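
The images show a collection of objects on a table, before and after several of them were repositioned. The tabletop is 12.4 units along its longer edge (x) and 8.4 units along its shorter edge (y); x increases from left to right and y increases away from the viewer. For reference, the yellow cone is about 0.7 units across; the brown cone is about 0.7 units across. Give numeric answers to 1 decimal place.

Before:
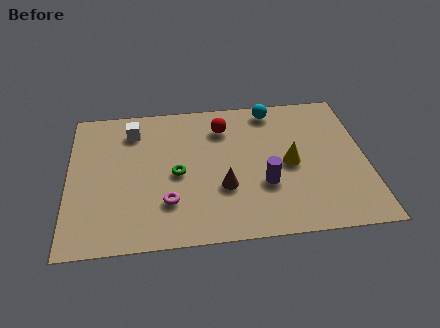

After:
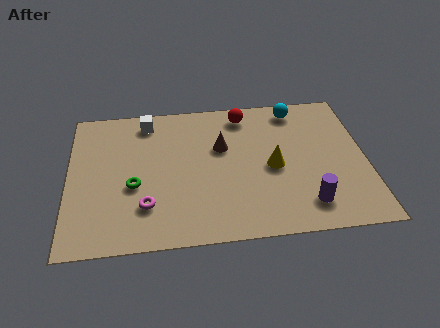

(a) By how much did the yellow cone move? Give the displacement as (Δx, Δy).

(-0.7, -0.1)

The yellow cone started near (9.2, 4.0) and ended near (8.5, 3.9).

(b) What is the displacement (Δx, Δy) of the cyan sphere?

(1.0, -0.1)

From the two frames, the cyan sphere sits at roughly (8.6, 7.4) before and (9.6, 7.3) after.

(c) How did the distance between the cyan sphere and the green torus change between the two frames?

+2.5

Before: roughly 5.4 units apart; after: 7.9. That's 2.5 units further apart.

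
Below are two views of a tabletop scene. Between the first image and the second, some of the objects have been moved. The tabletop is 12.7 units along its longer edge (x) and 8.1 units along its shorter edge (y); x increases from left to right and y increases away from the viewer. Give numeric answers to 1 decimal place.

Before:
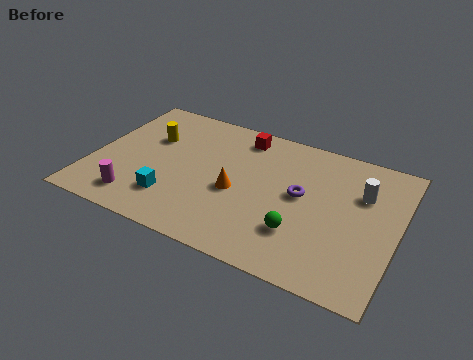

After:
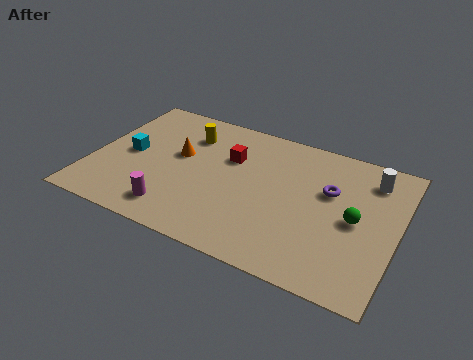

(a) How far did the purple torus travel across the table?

1.3

From (8.7, 4.4) to (9.8, 5.1), the purple torus covered √(1.1² + 0.7²) ≈ 1.3 units.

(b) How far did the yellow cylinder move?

1.7

The yellow cylinder was near (2.2, 5.3) before and (3.7, 6.1) after, so it travelled √(1.5² + 0.8²) ≈ 1.7 units.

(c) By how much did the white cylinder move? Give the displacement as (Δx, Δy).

(0.3, 1.0)

The white cylinder was at about (11.1, 5.5) and moved to about (11.4, 6.5).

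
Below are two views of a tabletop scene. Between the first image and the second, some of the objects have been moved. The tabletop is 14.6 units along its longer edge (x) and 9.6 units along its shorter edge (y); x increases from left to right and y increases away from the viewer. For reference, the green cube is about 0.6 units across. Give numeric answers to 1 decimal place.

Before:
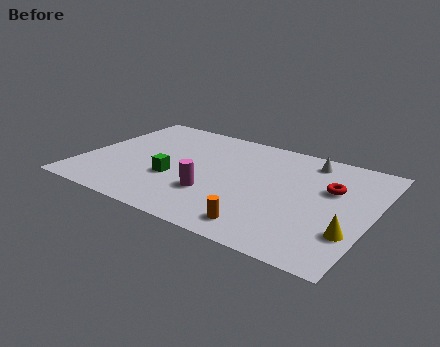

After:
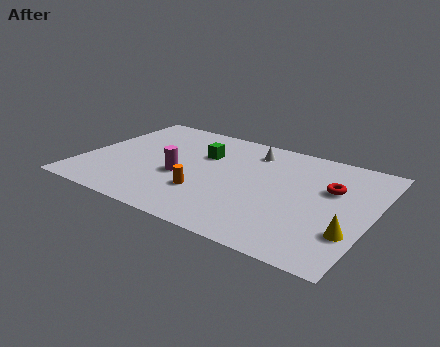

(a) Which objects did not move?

the red torus and the yellow cone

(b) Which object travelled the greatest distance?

the orange cylinder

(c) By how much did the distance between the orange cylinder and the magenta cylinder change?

-1.5

Before: roughly 3.2 units apart; after: 1.7. That's 1.5 units closer together.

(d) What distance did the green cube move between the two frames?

3.1

The green cube moved from about (4.8, 3.5) to (5.8, 6.4), a distance of √(1.0² + 2.9²) ≈ 3.1.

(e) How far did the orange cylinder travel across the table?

3.5

The orange cylinder moved from about (9.7, 1.4) to (6.5, 2.9), a distance of √(3.2² + 1.5²) ≈ 3.5.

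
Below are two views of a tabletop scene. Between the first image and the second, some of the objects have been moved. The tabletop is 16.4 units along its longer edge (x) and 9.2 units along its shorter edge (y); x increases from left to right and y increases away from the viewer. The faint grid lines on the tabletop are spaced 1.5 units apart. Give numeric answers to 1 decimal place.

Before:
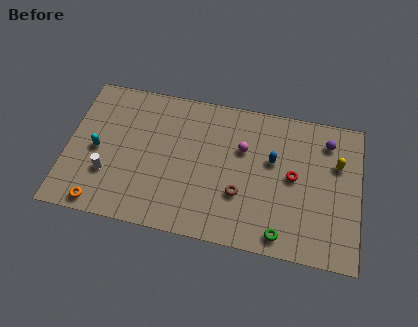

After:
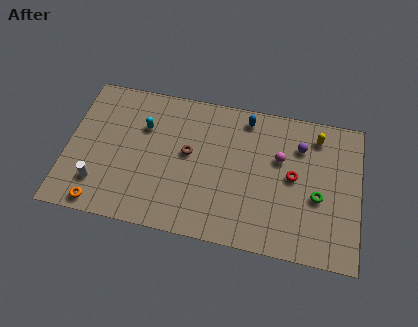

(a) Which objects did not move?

the red torus and the orange torus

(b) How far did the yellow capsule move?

1.9

The yellow capsule was near (15.1, 6.1) before and (13.9, 7.6) after, so it travelled √(1.2² + 1.5²) ≈ 1.9 units.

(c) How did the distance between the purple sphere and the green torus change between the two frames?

-3.5

Before: roughly 6.7 units apart; after: 3.2. That's 3.5 units closer together.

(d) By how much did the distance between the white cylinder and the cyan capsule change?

+3.1

Before: roughly 1.6 units apart; after: 4.7. That's 3.1 units further apart.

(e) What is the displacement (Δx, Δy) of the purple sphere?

(-1.5, -0.6)

The purple sphere was at about (14.5, 7.4) and moved to about (13.0, 6.8).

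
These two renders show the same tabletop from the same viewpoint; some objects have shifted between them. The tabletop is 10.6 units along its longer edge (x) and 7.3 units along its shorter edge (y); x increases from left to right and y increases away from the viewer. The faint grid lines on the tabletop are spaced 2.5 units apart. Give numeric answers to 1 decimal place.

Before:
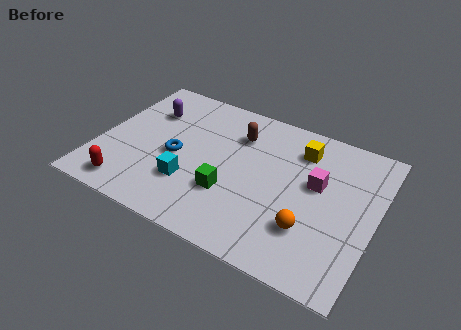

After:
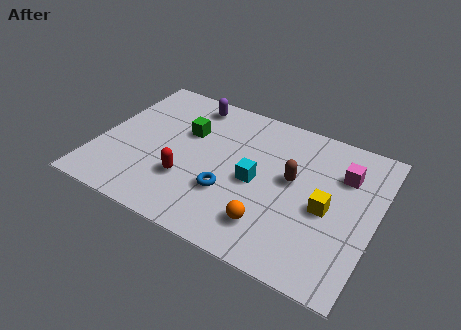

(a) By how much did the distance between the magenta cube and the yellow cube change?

+0.3

They were about 1.6 units apart before and 1.9 after — 0.3 units further apart.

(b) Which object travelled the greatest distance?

the green cube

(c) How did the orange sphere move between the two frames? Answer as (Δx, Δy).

(-1.4, -0.5)

The orange sphere was at about (8.3, 2.1) and moved to about (6.9, 1.6).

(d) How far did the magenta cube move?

1.3

The magenta cube was near (8.3, 4.3) before and (9.2, 5.2) after, so it travelled √(0.9² + 0.9²) ≈ 1.3 units.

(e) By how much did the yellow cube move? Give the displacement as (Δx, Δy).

(1.3, -2.4)

From the two frames, the yellow cube sits at roughly (7.5, 5.7) before and (8.8, 3.3) after.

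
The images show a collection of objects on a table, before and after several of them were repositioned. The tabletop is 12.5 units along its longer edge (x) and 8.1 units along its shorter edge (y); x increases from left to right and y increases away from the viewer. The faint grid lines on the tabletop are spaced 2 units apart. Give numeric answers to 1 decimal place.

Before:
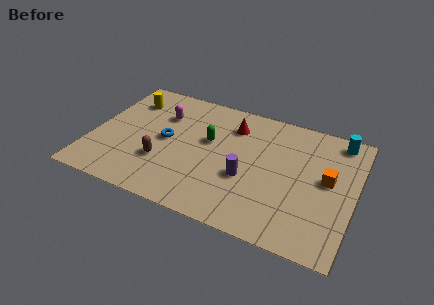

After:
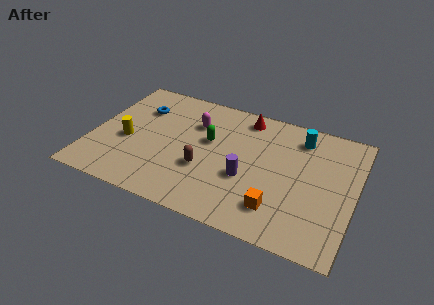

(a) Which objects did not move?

the purple cylinder and the green capsule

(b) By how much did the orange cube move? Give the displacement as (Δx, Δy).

(-2.1, -2.6)

The orange cube started near (11.2, 4.4) and ended near (9.1, 1.8).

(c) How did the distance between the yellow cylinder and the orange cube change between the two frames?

-2.4

Before: roughly 10.0 units apart; after: 7.6. That's 2.4 units closer together.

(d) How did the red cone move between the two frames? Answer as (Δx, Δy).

(0.5, 0.8)

The red cone was at about (6.5, 6.2) and moved to about (7.0, 7.0).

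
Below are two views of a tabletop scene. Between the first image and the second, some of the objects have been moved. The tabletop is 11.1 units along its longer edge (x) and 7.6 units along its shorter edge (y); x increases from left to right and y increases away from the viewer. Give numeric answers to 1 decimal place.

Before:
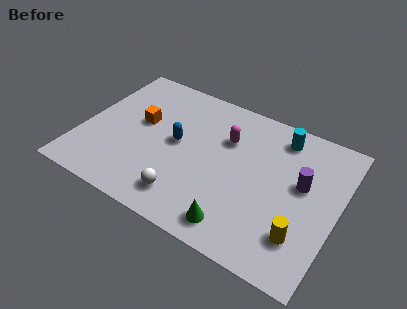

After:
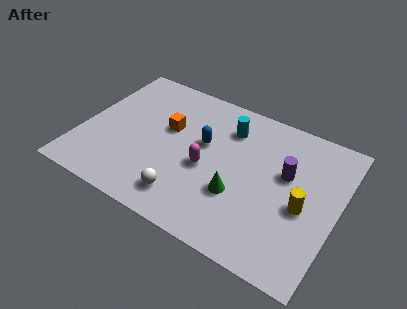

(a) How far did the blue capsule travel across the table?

1.2

The blue capsule moved from about (4.1, 4.0) to (5.2, 4.5), a distance of √(1.1² + 0.5²) ≈ 1.2.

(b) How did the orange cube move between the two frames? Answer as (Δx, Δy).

(1.2, 0.2)

From the two frames, the orange cube sits at roughly (2.4, 4.4) before and (3.6, 4.6) after.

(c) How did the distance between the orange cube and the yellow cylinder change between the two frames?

-1.6

Before: roughly 7.8 units apart; after: 6.2. That's 1.6 units closer together.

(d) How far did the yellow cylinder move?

1.4

The yellow cylinder was near (9.8, 1.9) before and (9.7, 3.3) after, so it travelled √(0.1² + 1.4²) ≈ 1.4 units.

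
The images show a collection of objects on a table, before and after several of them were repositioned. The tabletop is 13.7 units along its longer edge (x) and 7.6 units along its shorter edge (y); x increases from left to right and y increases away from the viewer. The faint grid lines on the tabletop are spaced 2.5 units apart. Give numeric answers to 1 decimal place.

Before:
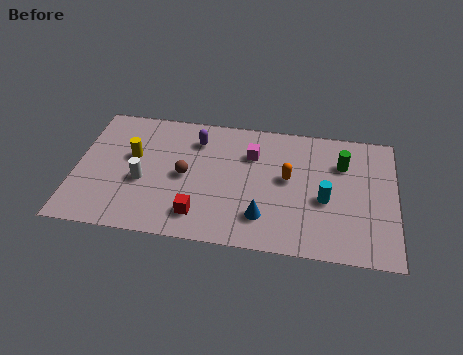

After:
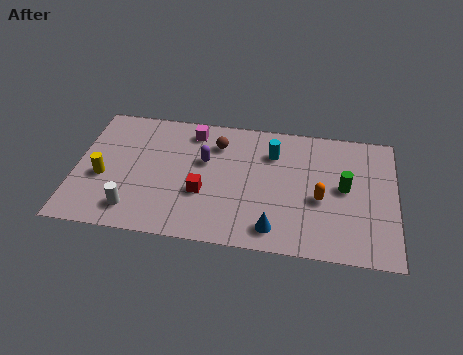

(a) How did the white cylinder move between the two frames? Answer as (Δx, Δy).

(-0.3, -1.7)

The white cylinder was at about (2.9, 3.1) and moved to about (2.6, 1.4).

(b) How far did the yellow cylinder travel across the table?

1.8

The yellow cylinder was near (2.4, 4.5) before and (1.2, 3.1) after, so it travelled √(1.2² + 1.4²) ≈ 1.8 units.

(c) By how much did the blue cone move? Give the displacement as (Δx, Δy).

(0.5, -0.6)

From the two frames, the blue cone sits at roughly (8.1, 1.8) before and (8.6, 1.2) after.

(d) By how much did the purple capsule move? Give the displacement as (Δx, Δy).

(0.4, -1.2)

The purple capsule was at about (5.1, 5.9) and moved to about (5.5, 4.7).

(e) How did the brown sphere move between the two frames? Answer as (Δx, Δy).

(1.3, 2.1)

The brown sphere started near (4.7, 3.7) and ended near (6.0, 5.8).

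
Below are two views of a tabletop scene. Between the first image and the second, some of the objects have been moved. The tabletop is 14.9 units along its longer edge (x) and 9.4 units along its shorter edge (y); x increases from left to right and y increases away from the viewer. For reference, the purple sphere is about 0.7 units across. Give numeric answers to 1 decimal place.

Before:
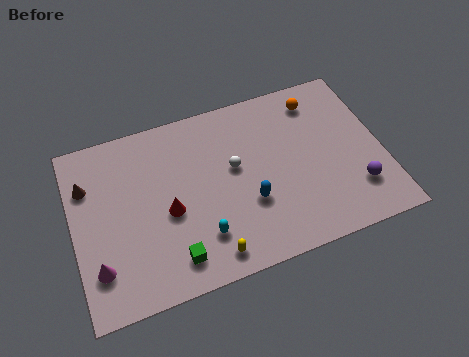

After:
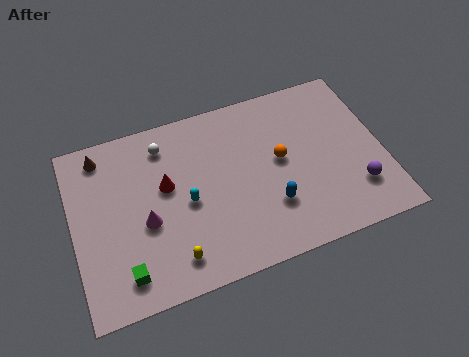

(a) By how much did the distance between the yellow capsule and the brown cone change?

-0.6

The distance was about 7.7 in the first image and 7.1 in the second, so they moved 0.6 units closer together.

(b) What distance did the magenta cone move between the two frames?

2.9

The magenta cone was near (1.0, 2.3) before and (3.4, 3.9) after, so it travelled √(2.4² + 1.6²) ≈ 2.9 units.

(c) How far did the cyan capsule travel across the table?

2.1

The cyan capsule moved from about (5.9, 2.3) to (5.4, 4.3), a distance of √(0.5² + 2.0²) ≈ 2.1.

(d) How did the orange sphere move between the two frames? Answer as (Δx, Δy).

(-2.1, -2.7)

The orange sphere was at about (12.1, 7.8) and moved to about (10.0, 5.1).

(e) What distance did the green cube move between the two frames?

2.3

From (4.5, 1.6) to (2.2, 1.6), the green cube covered √(2.3² + 0.0²) ≈ 2.3 units.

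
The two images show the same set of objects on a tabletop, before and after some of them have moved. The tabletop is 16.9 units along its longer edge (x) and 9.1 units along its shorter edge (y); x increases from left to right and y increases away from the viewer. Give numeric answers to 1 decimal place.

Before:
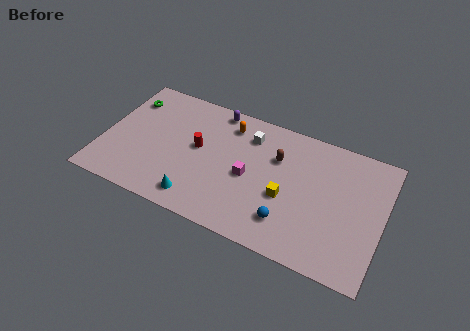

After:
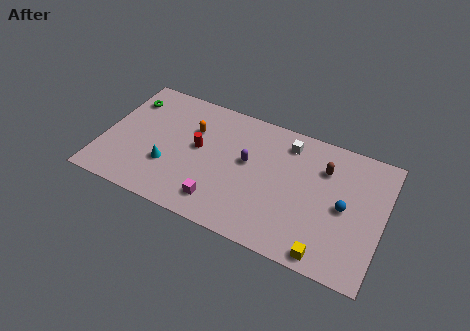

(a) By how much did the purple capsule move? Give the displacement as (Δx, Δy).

(2.3, -3.0)

From the two frames, the purple capsule sits at roughly (6.4, 8.2) before and (8.7, 5.2) after.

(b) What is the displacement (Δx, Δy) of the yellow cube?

(2.7, -2.8)

The yellow cube was at about (11.2, 3.7) and moved to about (13.9, 0.9).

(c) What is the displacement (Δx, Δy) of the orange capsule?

(-2.1, -1.2)

From the two frames, the orange capsule sits at roughly (7.3, 7.4) before and (5.2, 6.2) after.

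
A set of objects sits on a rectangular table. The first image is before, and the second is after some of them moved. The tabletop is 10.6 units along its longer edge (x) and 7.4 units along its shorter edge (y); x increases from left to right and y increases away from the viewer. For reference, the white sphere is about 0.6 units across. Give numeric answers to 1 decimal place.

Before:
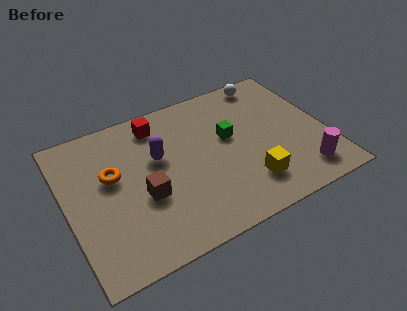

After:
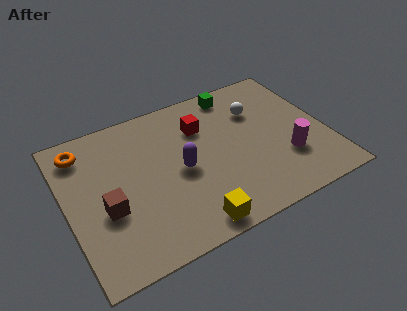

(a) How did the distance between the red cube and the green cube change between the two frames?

-1.3

The distance was about 3.3 in the first image and 2.0 in the second, so they moved 1.3 units closer together.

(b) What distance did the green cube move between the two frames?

2.3

The green cube moved from about (6.7, 4.3) to (7.3, 6.5), a distance of √(0.6² + 2.2²) ≈ 2.3.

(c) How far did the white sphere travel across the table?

1.6

The white sphere moved from about (8.7, 6.6) to (8.0, 5.2), a distance of √(0.7² + 1.4²) ≈ 1.6.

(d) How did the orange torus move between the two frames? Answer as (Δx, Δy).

(-1.0, 1.7)

The orange torus started near (1.9, 4.4) and ended near (0.9, 6.1).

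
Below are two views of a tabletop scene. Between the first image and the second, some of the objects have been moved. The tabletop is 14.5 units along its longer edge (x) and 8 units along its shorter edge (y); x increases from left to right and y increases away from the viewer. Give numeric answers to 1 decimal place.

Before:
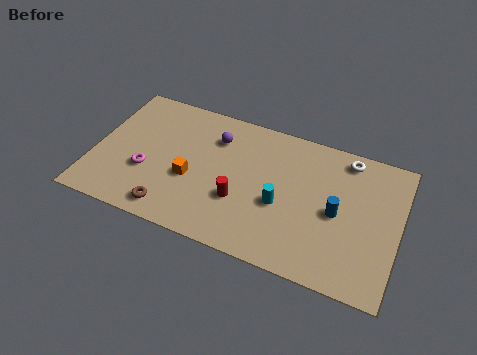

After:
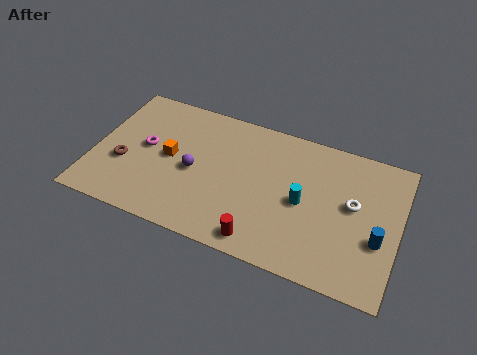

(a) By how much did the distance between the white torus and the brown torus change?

+1.1

Before: roughly 9.8 units apart; after: 10.9. That's 1.1 units further apart.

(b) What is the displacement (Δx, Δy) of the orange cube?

(-1.1, 0.9)

From the two frames, the orange cube sits at roughly (4.7, 3.2) before and (3.6, 4.1) after.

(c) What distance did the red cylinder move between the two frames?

2.2

The red cylinder moved from about (7.1, 2.8) to (8.3, 1.0), a distance of √(1.2² + 1.8²) ≈ 2.2.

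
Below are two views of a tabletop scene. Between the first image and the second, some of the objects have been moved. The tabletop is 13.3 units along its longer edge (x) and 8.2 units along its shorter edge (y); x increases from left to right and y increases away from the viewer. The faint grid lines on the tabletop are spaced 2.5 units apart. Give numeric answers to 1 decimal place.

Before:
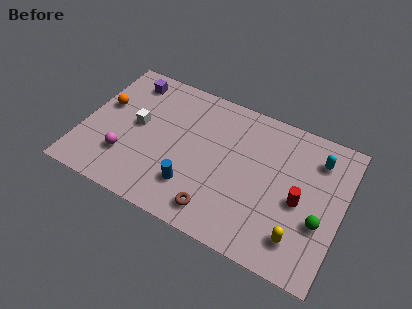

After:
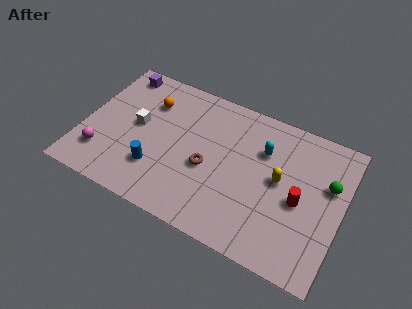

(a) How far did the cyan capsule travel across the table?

2.8

The cyan capsule was near (11.8, 6.4) before and (9.1, 5.7) after, so it travelled √(2.7² + 0.7²) ≈ 2.8 units.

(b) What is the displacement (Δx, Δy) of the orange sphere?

(2.2, 1.1)

From the two frames, the orange sphere sits at roughly (0.9, 4.9) before and (3.1, 6.0) after.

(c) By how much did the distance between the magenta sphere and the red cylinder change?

+1.2

The distance was about 8.9 in the first image and 10.1 in the second, so they moved 1.2 units further apart.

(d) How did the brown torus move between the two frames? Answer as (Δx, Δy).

(-0.8, 2.2)

The brown torus was at about (7.3, 1.3) and moved to about (6.5, 3.5).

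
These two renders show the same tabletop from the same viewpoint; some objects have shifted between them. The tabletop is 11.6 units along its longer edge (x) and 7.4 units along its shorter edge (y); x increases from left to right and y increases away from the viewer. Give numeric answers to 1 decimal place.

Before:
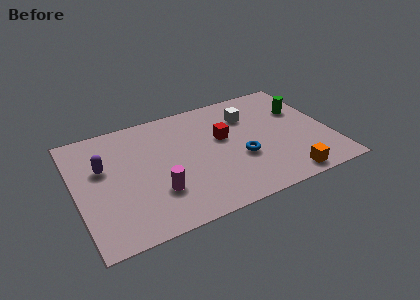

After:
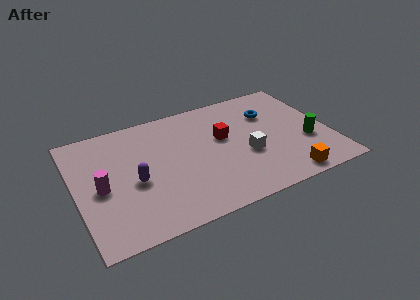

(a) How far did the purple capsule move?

1.9

The purple capsule was near (1.3, 4.6) before and (2.6, 3.2) after, so it travelled √(1.3² + 1.4²) ≈ 1.9 units.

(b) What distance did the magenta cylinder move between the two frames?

2.7

From (3.5, 2.2) to (1.1, 3.4), the magenta cylinder covered √(2.4² + 1.2²) ≈ 2.7 units.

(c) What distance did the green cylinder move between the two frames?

2.2

The green cylinder was near (10.5, 4.9) before and (10.5, 2.7) after, so it travelled √(0.0² + 2.2²) ≈ 2.2 units.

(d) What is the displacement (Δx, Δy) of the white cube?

(-0.4, -2.5)

The white cube was at about (8.1, 5.4) and moved to about (7.7, 2.9).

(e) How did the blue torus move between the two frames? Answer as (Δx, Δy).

(1.7, 2.4)

From the two frames, the blue torus sits at roughly (7.4, 2.8) before and (9.1, 5.2) after.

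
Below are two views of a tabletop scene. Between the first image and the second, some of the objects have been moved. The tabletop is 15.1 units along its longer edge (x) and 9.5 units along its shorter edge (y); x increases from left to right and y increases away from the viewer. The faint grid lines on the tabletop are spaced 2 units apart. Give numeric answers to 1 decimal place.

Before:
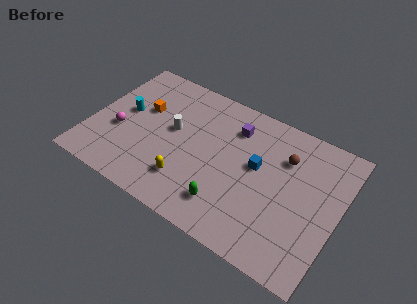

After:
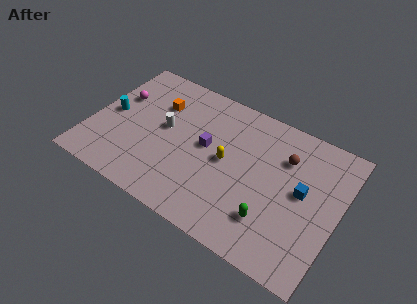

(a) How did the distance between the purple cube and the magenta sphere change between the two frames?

-1.7

Before: roughly 7.5 units apart; after: 5.8. That's 1.7 units closer together.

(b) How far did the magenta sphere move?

2.5

The magenta sphere moved from about (1.8, 3.7) to (1.3, 6.1), a distance of √(0.5² + 2.4²) ≈ 2.5.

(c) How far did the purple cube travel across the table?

2.5

The purple cube moved from about (8.4, 7.3) to (7.0, 5.2), a distance of √(1.4² + 2.1²) ≈ 2.5.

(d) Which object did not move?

the brown sphere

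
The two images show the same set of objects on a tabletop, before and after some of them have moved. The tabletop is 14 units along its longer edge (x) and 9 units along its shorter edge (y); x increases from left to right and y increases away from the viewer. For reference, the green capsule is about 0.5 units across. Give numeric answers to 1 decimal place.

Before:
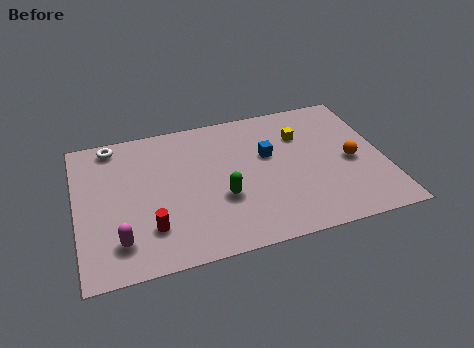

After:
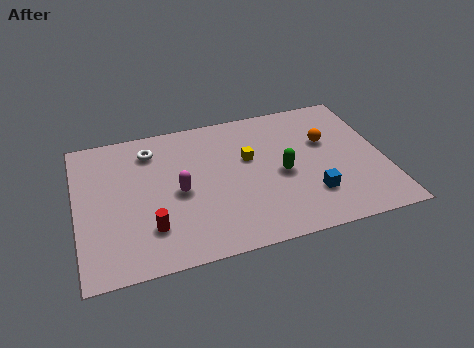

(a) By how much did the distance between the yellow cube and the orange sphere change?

+0.5

Before: roughly 3.1 units apart; after: 3.6. That's 0.5 units further apart.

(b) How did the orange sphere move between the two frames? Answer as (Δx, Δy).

(-1.0, 1.6)

The orange sphere was at about (12.5, 4.1) and moved to about (11.5, 5.7).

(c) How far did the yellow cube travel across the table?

2.7

From (10.4, 6.4) to (7.9, 5.5), the yellow cube covered √(2.5² + 0.9²) ≈ 2.7 units.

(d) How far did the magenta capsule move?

3.6

The magenta capsule was near (1.8, 1.9) before and (4.6, 4.2) after, so it travelled √(2.8² + 2.3²) ≈ 3.6 units.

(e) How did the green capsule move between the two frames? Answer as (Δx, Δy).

(2.8, 0.8)

From the two frames, the green capsule sits at roughly (6.5, 3.3) before and (9.3, 4.1) after.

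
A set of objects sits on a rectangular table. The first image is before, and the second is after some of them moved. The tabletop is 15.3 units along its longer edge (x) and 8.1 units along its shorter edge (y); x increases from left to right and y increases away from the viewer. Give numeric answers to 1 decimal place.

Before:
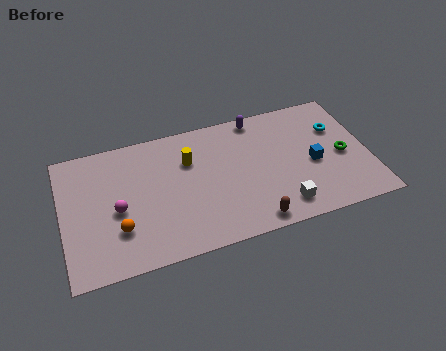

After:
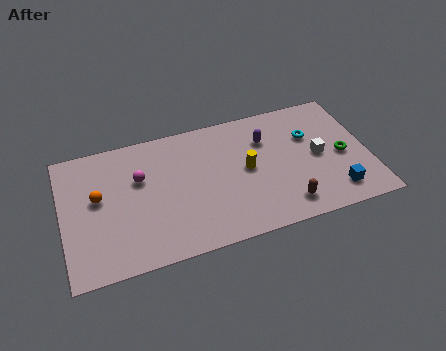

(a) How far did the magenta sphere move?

2.0

From (2.7, 3.6) to (3.9, 5.2), the magenta sphere covered √(1.2² + 1.6²) ≈ 2.0 units.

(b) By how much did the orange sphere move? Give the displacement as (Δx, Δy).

(-0.9, 2.2)

The orange sphere was at about (2.7, 2.4) and moved to about (1.8, 4.6).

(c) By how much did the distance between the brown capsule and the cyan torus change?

-2.3

Before: roughly 6.6 units apart; after: 4.3. That's 2.3 units closer together.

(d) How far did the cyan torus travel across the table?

1.4

From (13.9, 5.5) to (12.5, 5.4), the cyan torus covered √(1.4² + 0.1²) ≈ 1.4 units.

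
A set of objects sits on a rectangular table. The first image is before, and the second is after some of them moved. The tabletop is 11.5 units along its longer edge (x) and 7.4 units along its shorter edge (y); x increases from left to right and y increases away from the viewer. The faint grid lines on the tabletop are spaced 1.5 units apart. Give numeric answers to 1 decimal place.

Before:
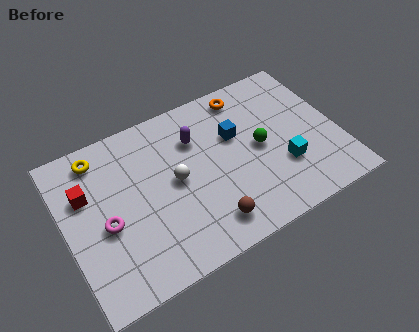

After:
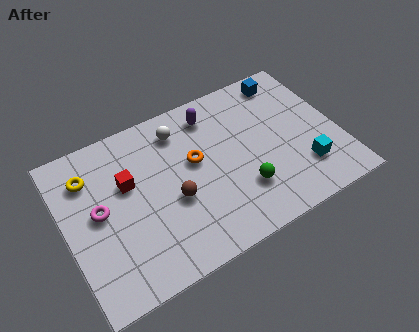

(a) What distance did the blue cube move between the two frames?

3.0

The blue cube moved from about (7.3, 4.7) to (9.8, 6.4), a distance of √(2.5² + 1.7²) ≈ 3.0.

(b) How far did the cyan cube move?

0.9

The cyan cube moved from about (9.0, 2.4) to (9.8, 1.9), a distance of √(0.8² + 0.5²) ≈ 0.9.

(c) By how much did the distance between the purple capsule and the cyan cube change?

+0.9

The distance was about 4.4 in the first image and 5.3 in the second, so they moved 0.9 units further apart.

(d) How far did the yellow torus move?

0.9

The yellow torus was near (1.7, 6.3) before and (1.2, 5.6) after, so it travelled √(0.5² + 0.7²) ≈ 0.9 units.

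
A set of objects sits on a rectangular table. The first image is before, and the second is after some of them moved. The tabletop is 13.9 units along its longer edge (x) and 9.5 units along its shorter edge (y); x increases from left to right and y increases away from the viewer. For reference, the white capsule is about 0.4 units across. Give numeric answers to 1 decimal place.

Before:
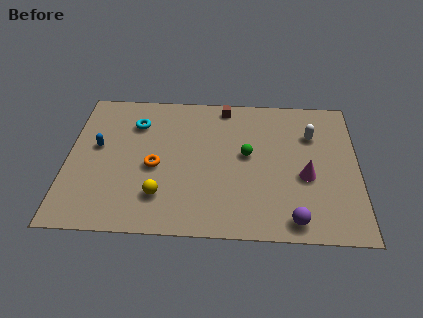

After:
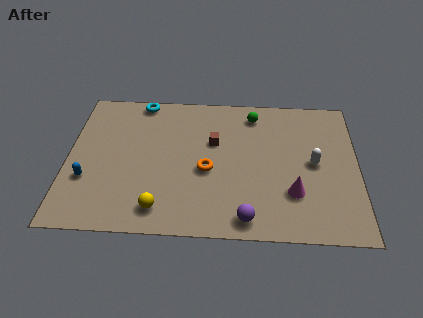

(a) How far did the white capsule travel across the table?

1.9

From (11.7, 6.7) to (11.8, 4.8), the white capsule covered √(0.1² + 1.9²) ≈ 1.9 units.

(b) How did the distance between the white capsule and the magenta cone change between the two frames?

-0.6

Before: roughly 2.8 units apart; after: 2.2. That's 0.6 units closer together.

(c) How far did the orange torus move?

2.5

From (4.2, 4.2) to (6.7, 4.1), the orange torus covered √(2.5² + 0.1²) ≈ 2.5 units.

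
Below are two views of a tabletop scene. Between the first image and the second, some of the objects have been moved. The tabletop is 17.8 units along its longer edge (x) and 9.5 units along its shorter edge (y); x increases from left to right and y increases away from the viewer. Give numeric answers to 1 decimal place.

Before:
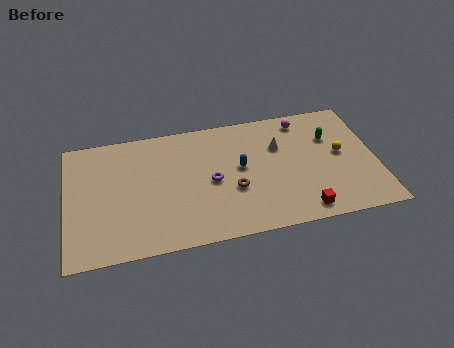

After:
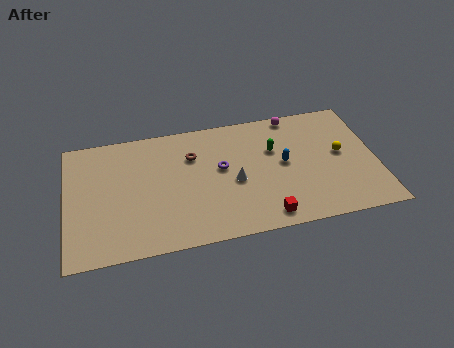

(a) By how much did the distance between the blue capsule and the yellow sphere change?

-2.5

They were about 5.8 units apart before and 3.3 after — 2.5 units closer together.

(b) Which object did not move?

the yellow sphere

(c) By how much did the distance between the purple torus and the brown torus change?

+0.6

Before: roughly 1.5 units apart; after: 2.1. That's 0.6 units further apart.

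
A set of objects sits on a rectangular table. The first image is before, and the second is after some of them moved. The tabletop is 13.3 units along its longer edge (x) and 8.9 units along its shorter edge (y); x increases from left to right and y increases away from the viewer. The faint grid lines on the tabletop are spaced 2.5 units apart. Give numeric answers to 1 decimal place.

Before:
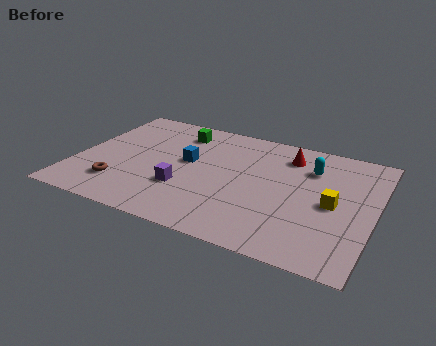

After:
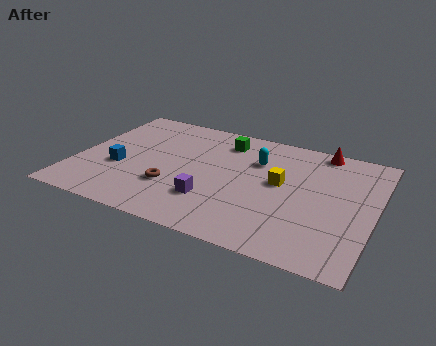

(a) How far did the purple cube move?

1.4

The purple cube moved from about (5.0, 2.9) to (6.3, 2.5), a distance of √(1.3² + 0.4²) ≈ 1.4.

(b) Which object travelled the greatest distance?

the blue cube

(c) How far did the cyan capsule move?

2.4

The cyan capsule moved from about (10.3, 6.5) to (7.9, 6.2), a distance of √(2.4² + 0.3²) ≈ 2.4.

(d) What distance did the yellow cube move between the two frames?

2.5

The yellow cube was near (11.5, 4.2) before and (9.1, 4.9) after, so it travelled √(2.4² + 0.7²) ≈ 2.5 units.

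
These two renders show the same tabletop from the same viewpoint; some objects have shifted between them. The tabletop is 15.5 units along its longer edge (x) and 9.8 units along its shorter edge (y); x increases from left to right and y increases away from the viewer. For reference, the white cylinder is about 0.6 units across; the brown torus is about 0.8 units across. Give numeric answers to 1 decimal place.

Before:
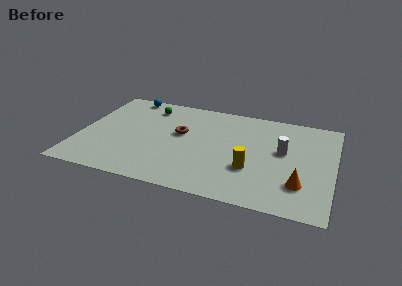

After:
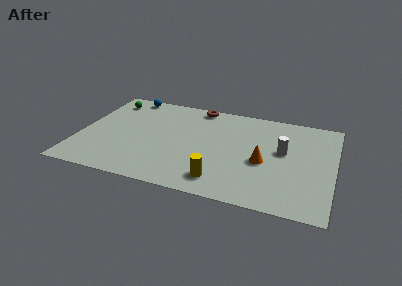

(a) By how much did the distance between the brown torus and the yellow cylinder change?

+2.4

Before: roughly 5.1 units apart; after: 7.5. That's 2.4 units further apart.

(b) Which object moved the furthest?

the brown torus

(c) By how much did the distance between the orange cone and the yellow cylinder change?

+0.4

They were about 3.1 units apart before and 3.5 after — 0.4 units further apart.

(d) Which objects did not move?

the white cylinder and the blue sphere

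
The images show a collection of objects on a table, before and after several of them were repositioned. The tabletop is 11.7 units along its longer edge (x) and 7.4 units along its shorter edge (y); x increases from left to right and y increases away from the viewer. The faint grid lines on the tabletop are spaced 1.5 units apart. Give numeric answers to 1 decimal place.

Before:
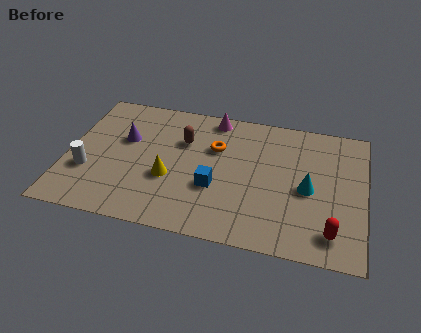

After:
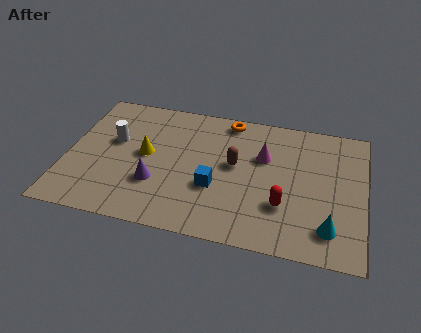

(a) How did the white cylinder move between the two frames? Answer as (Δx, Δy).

(0.9, 1.9)

The white cylinder started near (0.9, 2.5) and ended near (1.8, 4.4).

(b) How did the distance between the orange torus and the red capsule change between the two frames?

-1.0

Before: roughly 5.9 units apart; after: 4.9. That's 1.0 units closer together.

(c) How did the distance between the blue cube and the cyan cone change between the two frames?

+1.0

Before: roughly 3.7 units apart; after: 4.7. That's 1.0 units further apart.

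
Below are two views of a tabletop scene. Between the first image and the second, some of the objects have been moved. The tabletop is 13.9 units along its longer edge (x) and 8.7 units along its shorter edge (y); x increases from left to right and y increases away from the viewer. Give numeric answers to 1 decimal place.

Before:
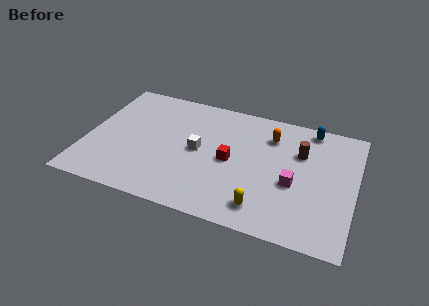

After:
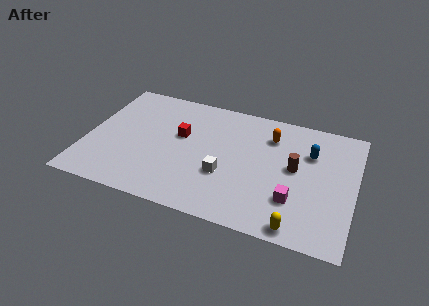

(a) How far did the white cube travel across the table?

2.0

The white cube was near (5.8, 4.4) before and (7.3, 3.1) after, so it travelled √(1.5² + 1.3²) ≈ 2.0 units.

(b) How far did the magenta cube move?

1.1

The magenta cube moved from about (10.8, 3.6) to (10.9, 2.5), a distance of √(0.1² + 1.1²) ≈ 1.1.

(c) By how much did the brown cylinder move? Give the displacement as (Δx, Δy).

(-0.2, -1.2)

From the two frames, the brown cylinder sits at roughly (11.0, 5.9) before and (10.8, 4.7) after.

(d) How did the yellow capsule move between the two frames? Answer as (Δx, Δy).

(1.8, -0.7)

The yellow capsule started near (9.4, 1.5) and ended near (11.2, 0.8).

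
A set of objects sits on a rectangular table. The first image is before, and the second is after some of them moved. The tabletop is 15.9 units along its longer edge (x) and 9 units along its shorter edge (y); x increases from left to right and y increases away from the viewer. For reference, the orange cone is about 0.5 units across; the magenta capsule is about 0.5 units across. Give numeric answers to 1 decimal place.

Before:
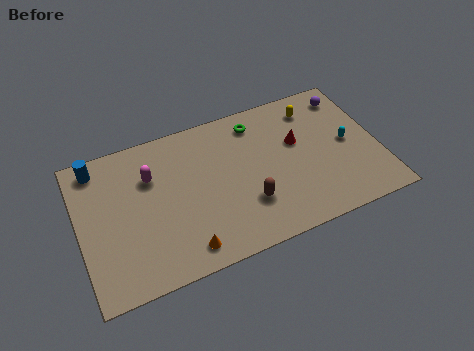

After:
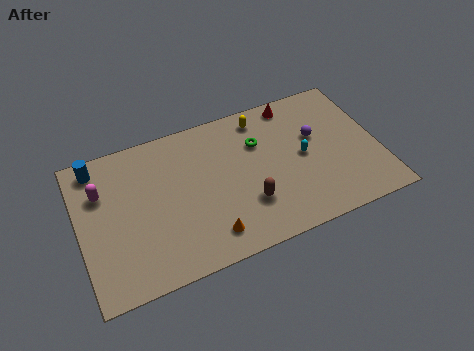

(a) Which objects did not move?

the brown capsule and the blue cylinder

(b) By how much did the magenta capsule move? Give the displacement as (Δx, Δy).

(-2.6, 0.0)

The magenta capsule was at about (3.9, 6.2) and moved to about (1.3, 6.2).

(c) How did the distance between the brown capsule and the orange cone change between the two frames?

-1.3

The distance was about 3.8 in the first image and 2.5 in the second, so they moved 1.3 units closer together.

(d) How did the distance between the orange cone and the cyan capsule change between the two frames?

-3.5

Before: roughly 9.6 units apart; after: 6.1. That's 3.5 units closer together.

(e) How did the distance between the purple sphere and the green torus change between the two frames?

-1.9

Before: roughly 5.0 units apart; after: 3.1. That's 1.9 units closer together.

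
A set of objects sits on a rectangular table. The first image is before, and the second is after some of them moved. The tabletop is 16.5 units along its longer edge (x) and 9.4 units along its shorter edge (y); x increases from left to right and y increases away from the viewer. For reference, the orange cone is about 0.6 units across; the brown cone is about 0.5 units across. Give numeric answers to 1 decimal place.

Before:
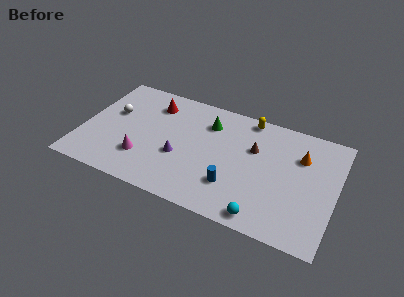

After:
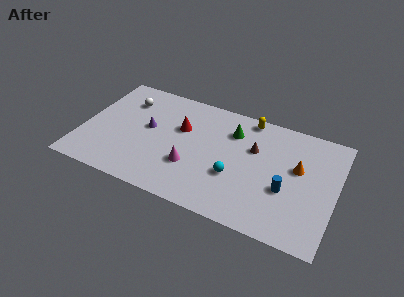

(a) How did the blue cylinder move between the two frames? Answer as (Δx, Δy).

(3.3, 1.0)

The blue cylinder started near (10.1, 2.6) and ended near (13.4, 3.6).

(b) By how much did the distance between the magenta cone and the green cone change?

-1.4

The distance was about 5.9 in the first image and 4.5 in the second, so they moved 1.4 units closer together.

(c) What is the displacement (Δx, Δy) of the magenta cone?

(3.1, 0.5)

The magenta cone was at about (4.2, 2.6) and moved to about (7.3, 3.1).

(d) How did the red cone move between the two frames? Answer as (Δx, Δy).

(2.0, -1.4)

The red cone was at about (4.3, 7.4) and moved to about (6.3, 6.0).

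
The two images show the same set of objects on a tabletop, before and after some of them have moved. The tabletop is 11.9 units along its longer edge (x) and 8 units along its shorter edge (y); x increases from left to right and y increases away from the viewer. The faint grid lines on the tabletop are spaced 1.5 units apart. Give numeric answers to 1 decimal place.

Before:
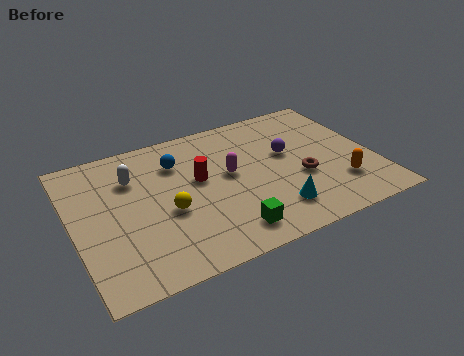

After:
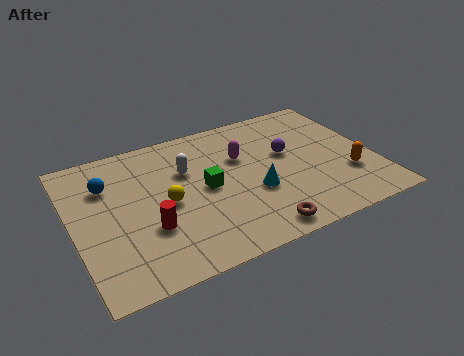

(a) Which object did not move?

the purple sphere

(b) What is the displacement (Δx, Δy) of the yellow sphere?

(0.0, 0.5)

From the two frames, the yellow sphere sits at roughly (3.6, 3.3) before and (3.6, 3.8) after.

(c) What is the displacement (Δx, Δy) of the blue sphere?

(-2.8, -0.2)

The blue sphere started near (4.3, 5.9) and ended near (1.5, 5.7).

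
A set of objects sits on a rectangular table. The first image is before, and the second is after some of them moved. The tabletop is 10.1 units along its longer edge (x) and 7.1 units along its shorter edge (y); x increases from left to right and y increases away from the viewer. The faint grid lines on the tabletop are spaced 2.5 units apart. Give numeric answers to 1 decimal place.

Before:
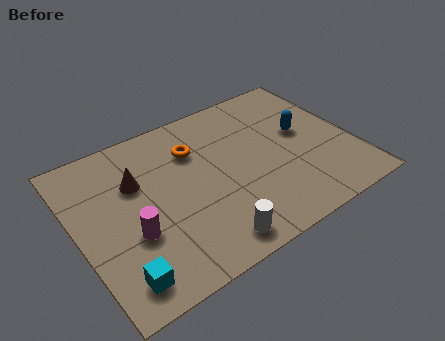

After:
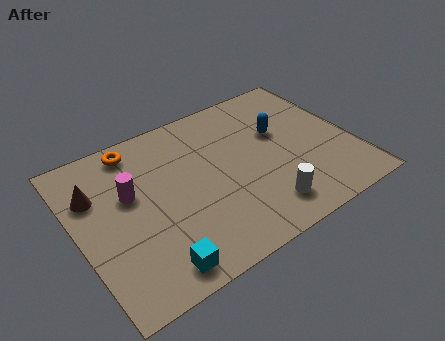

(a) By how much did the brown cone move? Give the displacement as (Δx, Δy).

(-1.5, 0.2)

The brown cone started near (2.3, 4.7) and ended near (0.8, 4.9).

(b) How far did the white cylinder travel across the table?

2.1

The white cylinder moved from about (4.3, 0.9) to (6.4, 1.3), a distance of √(2.1² + 0.4²) ≈ 2.1.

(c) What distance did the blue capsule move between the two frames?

0.9

From (8.4, 4.0) to (7.6, 4.4), the blue capsule covered √(0.8² + 0.4²) ≈ 0.9 units.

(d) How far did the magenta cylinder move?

1.7

The magenta cylinder moved from about (1.8, 2.6) to (2.0, 4.3), a distance of √(0.2² + 1.7²) ≈ 1.7.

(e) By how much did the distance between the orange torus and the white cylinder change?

+2.1

Before: roughly 4.2 units apart; after: 6.3. That's 2.1 units further apart.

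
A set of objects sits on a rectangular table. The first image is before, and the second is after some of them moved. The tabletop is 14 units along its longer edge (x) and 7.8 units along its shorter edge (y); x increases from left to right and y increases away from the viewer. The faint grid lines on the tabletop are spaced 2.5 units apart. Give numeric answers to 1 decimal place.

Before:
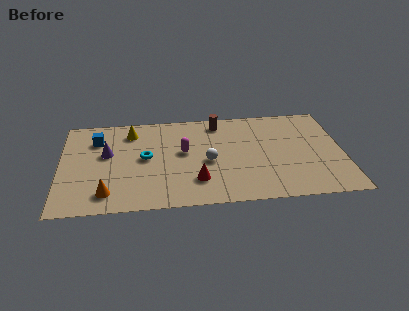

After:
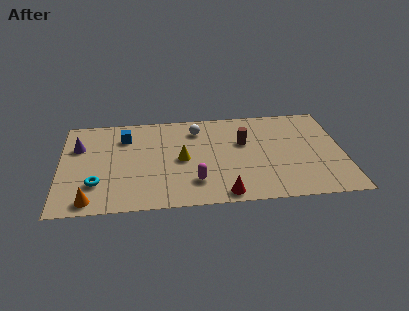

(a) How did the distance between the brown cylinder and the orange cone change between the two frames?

+0.9

Before: roughly 7.7 units apart; after: 8.6. That's 0.9 units further apart.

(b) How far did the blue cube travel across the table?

1.4

The blue cube moved from about (1.8, 5.8) to (3.2, 5.9), a distance of √(1.4² + 0.1²) ≈ 1.4.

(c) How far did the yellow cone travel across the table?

3.5

The yellow cone was near (3.5, 6.3) before and (6.0, 3.8) after, so it travelled √(2.5² + 2.5²) ≈ 3.5 units.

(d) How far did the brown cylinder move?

2.2

The brown cylinder moved from about (7.9, 6.7) to (9.1, 4.9), a distance of √(1.2² + 1.8²) ≈ 2.2.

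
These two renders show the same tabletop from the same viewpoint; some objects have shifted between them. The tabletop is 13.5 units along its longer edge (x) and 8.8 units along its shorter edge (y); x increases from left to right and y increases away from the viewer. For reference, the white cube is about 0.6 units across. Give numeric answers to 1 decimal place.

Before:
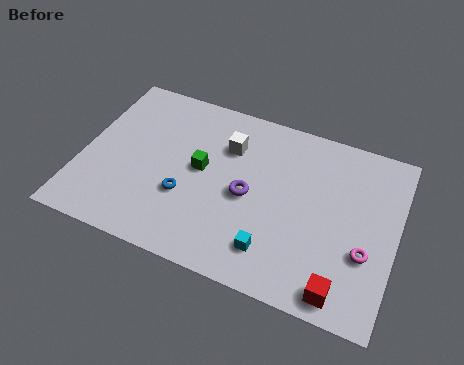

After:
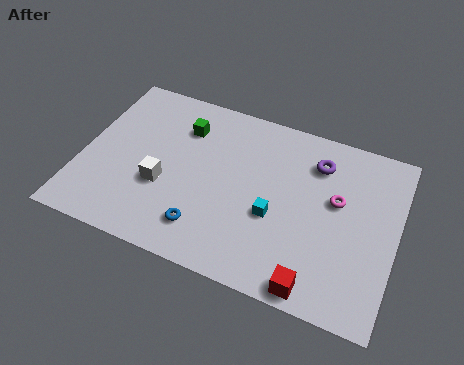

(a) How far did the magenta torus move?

2.5

From (12.3, 3.1) to (10.9, 5.2), the magenta torus covered √(1.4² + 2.1²) ≈ 2.5 units.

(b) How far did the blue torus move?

1.6

The blue torus moved from about (4.6, 3.1) to (5.6, 1.8), a distance of √(1.0² + 1.3²) ≈ 1.6.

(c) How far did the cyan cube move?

1.7

The cyan cube moved from about (8.5, 1.8) to (8.4, 3.5), a distance of √(0.1² + 1.7²) ≈ 1.7.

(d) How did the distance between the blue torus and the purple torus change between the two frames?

+3.8

Before: roughly 2.8 units apart; after: 6.6. That's 3.8 units further apart.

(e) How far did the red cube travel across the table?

1.1

The red cube moved from about (11.5, 1.0) to (10.4, 0.8), a distance of √(1.1² + 0.2²) ≈ 1.1.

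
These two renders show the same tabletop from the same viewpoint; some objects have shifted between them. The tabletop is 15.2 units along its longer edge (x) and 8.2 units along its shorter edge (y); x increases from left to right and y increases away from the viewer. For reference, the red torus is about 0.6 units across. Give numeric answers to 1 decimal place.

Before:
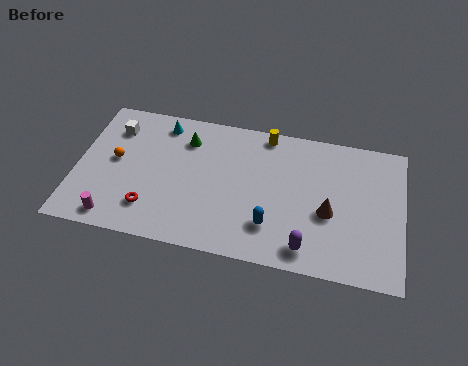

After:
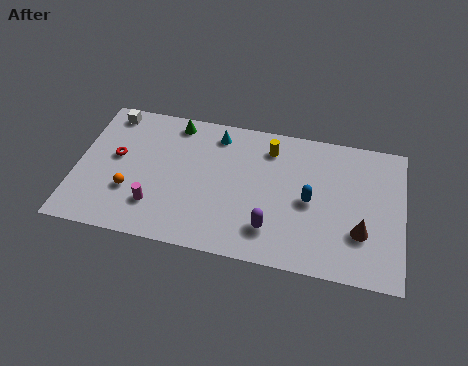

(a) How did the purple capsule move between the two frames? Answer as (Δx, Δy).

(-1.7, 0.7)

The purple capsule started near (10.9, 1.2) and ended near (9.2, 1.9).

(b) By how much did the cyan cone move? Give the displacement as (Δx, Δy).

(2.6, -0.1)

From the two frames, the cyan cone sits at roughly (3.8, 7.0) before and (6.4, 6.9) after.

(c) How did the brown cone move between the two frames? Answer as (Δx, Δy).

(1.5, -0.8)

The brown cone was at about (11.8, 3.4) and moved to about (13.3, 2.6).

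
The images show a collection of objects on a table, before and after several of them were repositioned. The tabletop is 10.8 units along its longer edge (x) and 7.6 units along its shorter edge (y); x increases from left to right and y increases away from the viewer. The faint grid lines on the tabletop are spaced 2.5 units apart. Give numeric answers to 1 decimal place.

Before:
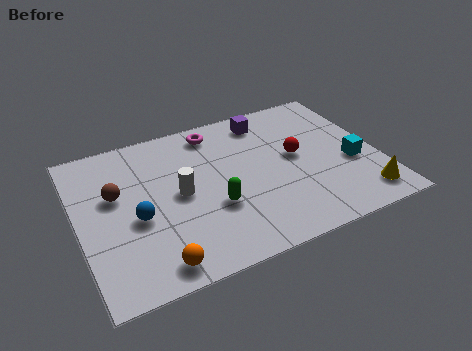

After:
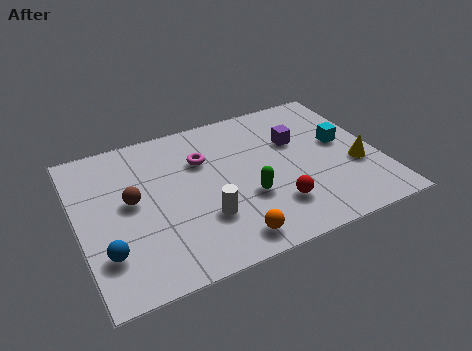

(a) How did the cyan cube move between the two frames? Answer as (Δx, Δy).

(-0.2, 1.2)

The cyan cube was at about (9.8, 3.0) and moved to about (9.6, 4.2).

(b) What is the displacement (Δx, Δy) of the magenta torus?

(-0.6, -1.3)

The magenta torus was at about (5.2, 6.5) and moved to about (4.6, 5.2).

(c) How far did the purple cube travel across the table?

1.7

The purple cube moved from about (7.1, 6.4) to (8.0, 4.9), a distance of √(0.9² + 1.5²) ≈ 1.7.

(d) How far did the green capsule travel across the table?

1.2

The green capsule moved from about (4.7, 2.7) to (5.9, 2.7), a distance of √(1.2² + 0.0²) ≈ 1.2.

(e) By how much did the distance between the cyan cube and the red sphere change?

+1.4

They were about 2.2 units apart before and 3.6 after — 1.4 units further apart.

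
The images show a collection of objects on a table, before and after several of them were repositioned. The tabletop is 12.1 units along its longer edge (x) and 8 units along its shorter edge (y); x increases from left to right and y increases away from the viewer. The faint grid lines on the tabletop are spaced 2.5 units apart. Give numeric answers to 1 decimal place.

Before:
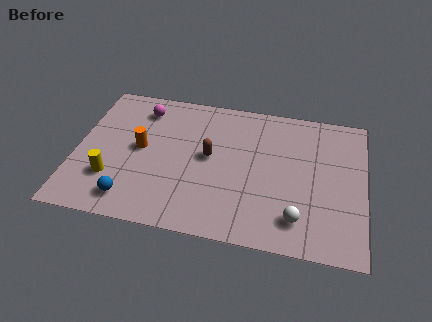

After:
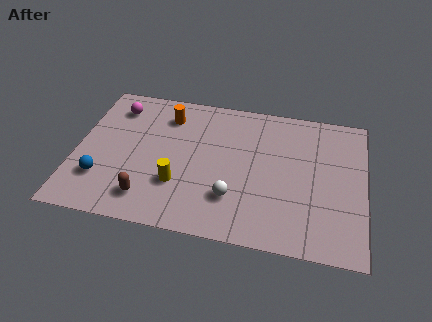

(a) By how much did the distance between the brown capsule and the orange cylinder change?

+1.9

Before: roughly 2.9 units apart; after: 4.8. That's 1.9 units further apart.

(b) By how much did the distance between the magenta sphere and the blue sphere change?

-1.0

Before: roughly 5.2 units apart; after: 4.2. That's 1.0 units closer together.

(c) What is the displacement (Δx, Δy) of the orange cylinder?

(1.0, 2.1)

From the two frames, the orange cylinder sits at roughly (2.7, 4.2) before and (3.7, 6.3) after.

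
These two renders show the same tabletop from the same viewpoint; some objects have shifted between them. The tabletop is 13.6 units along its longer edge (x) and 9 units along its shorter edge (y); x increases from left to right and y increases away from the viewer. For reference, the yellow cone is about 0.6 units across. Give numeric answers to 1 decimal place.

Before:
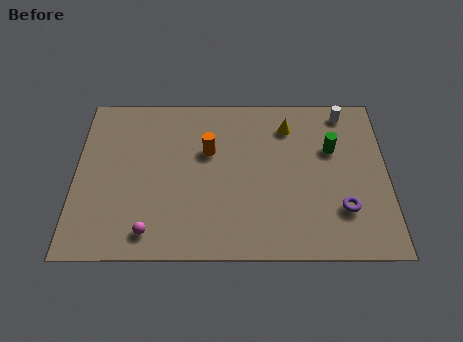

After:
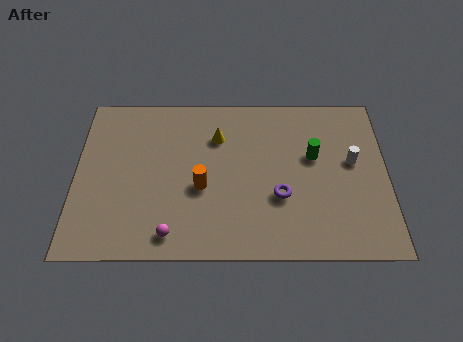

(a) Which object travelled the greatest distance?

the yellow cone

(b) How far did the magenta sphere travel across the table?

0.9

The magenta sphere was near (3.3, 1.3) before and (4.2, 1.2) after, so it travelled √(0.9² + 0.1²) ≈ 0.9 units.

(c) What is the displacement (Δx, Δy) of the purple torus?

(-2.7, 0.7)

The purple torus started near (11.6, 2.5) and ended near (8.9, 3.2).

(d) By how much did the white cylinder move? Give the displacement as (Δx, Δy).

(0.3, -2.8)

The white cylinder was at about (11.8, 7.9) and moved to about (12.1, 5.1).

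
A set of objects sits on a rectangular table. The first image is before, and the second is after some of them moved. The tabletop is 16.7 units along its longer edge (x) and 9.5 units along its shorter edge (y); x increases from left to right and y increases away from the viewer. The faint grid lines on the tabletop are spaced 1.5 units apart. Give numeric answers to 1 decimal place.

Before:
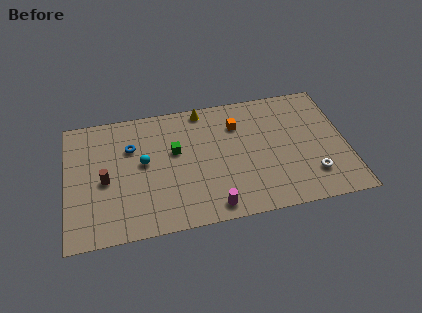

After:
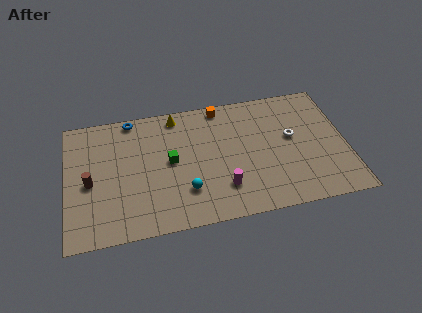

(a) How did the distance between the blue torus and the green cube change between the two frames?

+1.6

Before: roughly 2.7 units apart; after: 4.3. That's 1.6 units further apart.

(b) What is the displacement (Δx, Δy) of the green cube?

(-0.3, -0.7)

The green cube started near (6.5, 5.7) and ended near (6.2, 5.0).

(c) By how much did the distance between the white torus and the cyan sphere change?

-3.2

They were about 10.3 units apart before and 7.1 after — 3.2 units closer together.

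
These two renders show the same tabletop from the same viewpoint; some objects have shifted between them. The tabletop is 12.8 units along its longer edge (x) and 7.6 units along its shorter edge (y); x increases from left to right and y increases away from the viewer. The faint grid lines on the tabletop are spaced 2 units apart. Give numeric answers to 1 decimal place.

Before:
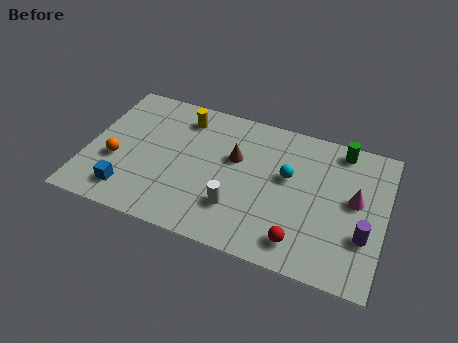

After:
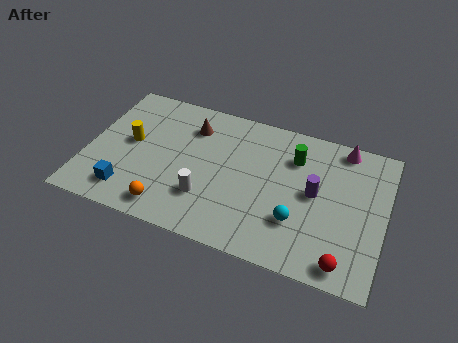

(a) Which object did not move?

the blue cube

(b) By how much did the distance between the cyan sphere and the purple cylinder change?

-2.1

Before: roughly 3.9 units apart; after: 1.8. That's 2.1 units closer together.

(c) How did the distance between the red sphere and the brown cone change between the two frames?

+3.9

They were about 4.6 units apart before and 8.5 after — 3.9 units further apart.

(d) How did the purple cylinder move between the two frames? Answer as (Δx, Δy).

(-2.2, 1.5)

The purple cylinder started near (12.0, 2.5) and ended near (9.8, 4.0).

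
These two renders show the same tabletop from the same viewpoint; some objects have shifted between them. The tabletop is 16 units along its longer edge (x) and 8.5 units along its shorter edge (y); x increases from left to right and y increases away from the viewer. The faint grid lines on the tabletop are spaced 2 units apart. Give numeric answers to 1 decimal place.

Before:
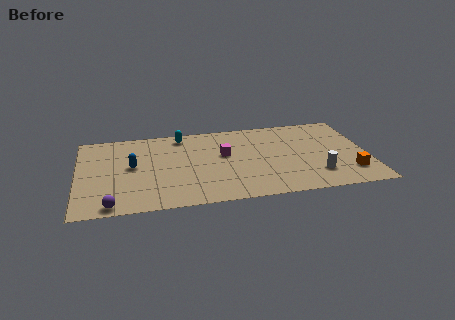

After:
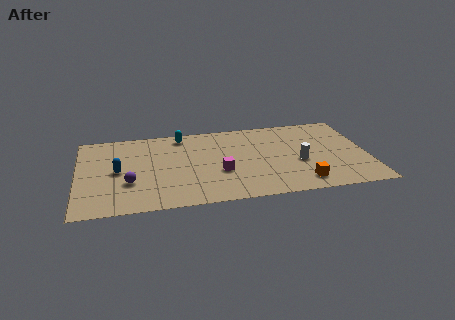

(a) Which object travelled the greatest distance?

the orange cube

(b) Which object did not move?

the cyan capsule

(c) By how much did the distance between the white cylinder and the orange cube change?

+0.3

They were about 1.8 units apart before and 2.1 after — 0.3 units further apart.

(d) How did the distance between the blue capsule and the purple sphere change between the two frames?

-2.6

They were about 4.0 units apart before and 1.4 after — 2.6 units closer together.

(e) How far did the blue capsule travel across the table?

0.9

From (3.0, 4.6) to (2.2, 4.2), the blue capsule covered √(0.8² + 0.4²) ≈ 0.9 units.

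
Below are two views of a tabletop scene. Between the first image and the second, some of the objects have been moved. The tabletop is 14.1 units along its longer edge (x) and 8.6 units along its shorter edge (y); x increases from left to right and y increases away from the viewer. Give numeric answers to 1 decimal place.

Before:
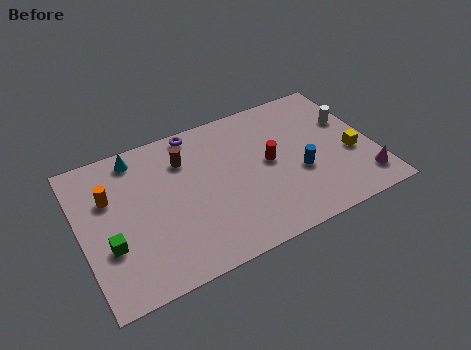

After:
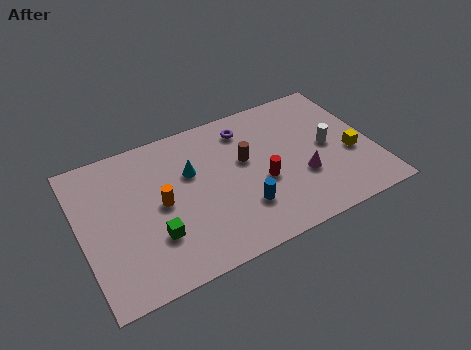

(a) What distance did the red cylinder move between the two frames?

1.1

The red cylinder was near (9.1, 4.5) before and (8.6, 3.5) after, so it travelled √(0.5² + 1.0²) ≈ 1.1 units.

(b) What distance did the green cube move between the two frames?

2.1

The green cube was near (1.2, 3.0) before and (3.3, 2.6) after, so it travelled √(2.1² + 0.4²) ≈ 2.1 units.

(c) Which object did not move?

the yellow cube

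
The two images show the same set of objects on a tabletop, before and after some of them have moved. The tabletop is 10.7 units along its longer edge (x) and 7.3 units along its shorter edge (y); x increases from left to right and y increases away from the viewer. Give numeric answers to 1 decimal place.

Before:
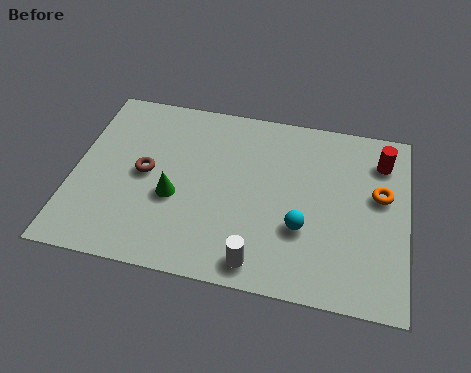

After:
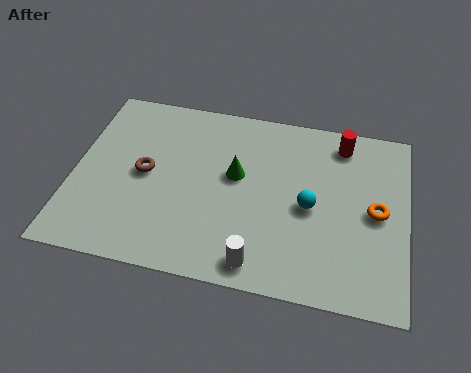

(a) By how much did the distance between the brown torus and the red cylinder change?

-1.1

They were about 7.8 units apart before and 6.7 after — 1.1 units closer together.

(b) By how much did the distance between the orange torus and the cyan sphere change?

-0.9

The distance was about 3.0 in the first image and 2.1 in the second, so they moved 0.9 units closer together.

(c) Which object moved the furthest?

the green cone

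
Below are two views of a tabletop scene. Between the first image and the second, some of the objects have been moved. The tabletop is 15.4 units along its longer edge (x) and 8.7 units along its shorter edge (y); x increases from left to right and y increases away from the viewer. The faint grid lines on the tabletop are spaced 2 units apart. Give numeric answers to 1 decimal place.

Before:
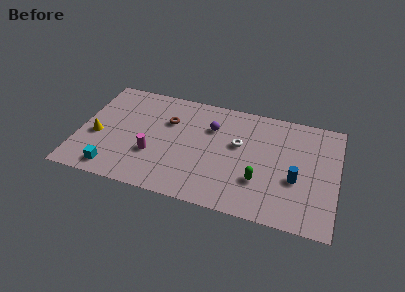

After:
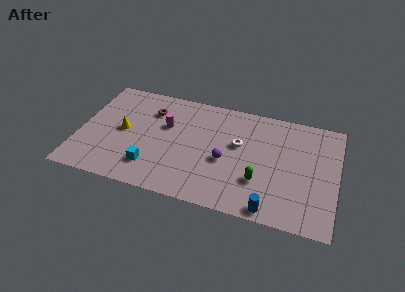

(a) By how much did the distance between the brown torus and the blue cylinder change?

+1.3

Before: roughly 8.2 units apart; after: 9.5. That's 1.3 units further apart.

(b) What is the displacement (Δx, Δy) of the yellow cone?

(1.5, 0.8)

From the two frames, the yellow cone sits at roughly (1.1, 3.6) before and (2.6, 4.4) after.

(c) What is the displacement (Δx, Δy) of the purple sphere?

(1.0, -2.4)

The purple sphere started near (7.8, 6.1) and ended near (8.8, 3.7).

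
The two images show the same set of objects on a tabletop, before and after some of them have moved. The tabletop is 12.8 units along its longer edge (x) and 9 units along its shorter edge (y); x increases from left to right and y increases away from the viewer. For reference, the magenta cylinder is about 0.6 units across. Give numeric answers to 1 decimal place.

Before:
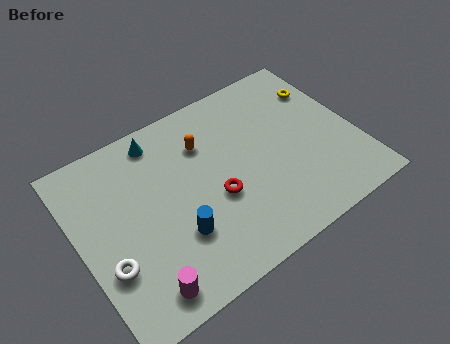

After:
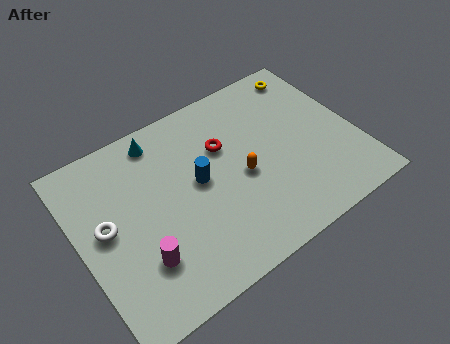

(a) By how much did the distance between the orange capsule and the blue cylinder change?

-2.1

Before: roughly 4.2 units apart; after: 2.1. That's 2.1 units closer together.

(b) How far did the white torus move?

1.8

The white torus moved from about (1.0, 3.0) to (1.2, 4.8), a distance of √(0.2² + 1.8²) ≈ 1.8.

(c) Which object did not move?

the cyan cone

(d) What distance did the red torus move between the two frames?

2.4

From (6.1, 3.6) to (6.9, 5.9), the red torus covered √(0.8² + 2.3²) ≈ 2.4 units.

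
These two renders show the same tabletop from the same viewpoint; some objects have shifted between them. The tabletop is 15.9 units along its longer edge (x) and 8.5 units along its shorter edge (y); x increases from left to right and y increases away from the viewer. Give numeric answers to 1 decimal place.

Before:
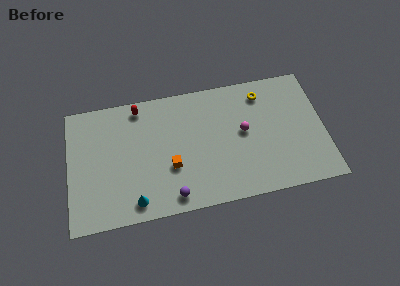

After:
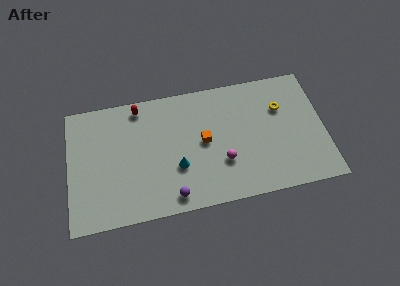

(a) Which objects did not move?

the red capsule and the purple sphere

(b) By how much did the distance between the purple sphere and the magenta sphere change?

-2.2

They were about 5.8 units apart before and 3.6 after — 2.2 units closer together.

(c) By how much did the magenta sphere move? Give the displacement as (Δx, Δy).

(-1.4, -1.8)

The magenta sphere started near (10.9, 4.6) and ended near (9.5, 2.8).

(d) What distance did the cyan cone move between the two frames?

3.2

The cyan cone was near (4.0, 1.2) before and (6.7, 3.0) after, so it travelled √(2.7² + 1.8²) ≈ 3.2 units.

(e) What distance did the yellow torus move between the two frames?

1.6

The yellow torus moved from about (12.2, 7.0) to (13.3, 5.8), a distance of √(1.1² + 1.2²) ≈ 1.6.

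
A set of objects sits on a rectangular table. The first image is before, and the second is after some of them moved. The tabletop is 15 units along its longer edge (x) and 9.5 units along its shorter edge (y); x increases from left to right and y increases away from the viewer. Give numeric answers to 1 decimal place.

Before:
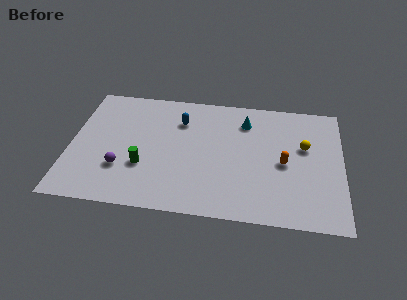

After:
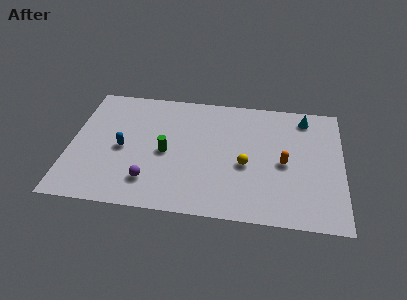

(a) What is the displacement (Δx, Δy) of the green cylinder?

(1.2, 1.2)

From the two frames, the green cylinder sits at roughly (4.1, 3.2) before and (5.3, 4.4) after.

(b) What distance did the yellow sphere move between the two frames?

3.7

From (12.9, 5.8) to (9.7, 4.0), the yellow sphere covered √(3.2² + 1.8²) ≈ 3.7 units.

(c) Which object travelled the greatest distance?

the blue capsule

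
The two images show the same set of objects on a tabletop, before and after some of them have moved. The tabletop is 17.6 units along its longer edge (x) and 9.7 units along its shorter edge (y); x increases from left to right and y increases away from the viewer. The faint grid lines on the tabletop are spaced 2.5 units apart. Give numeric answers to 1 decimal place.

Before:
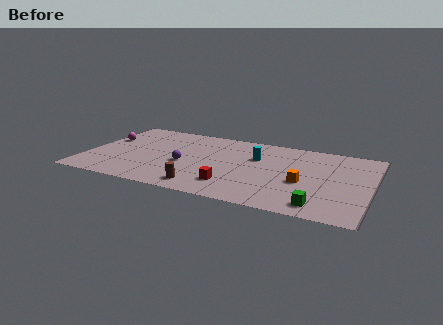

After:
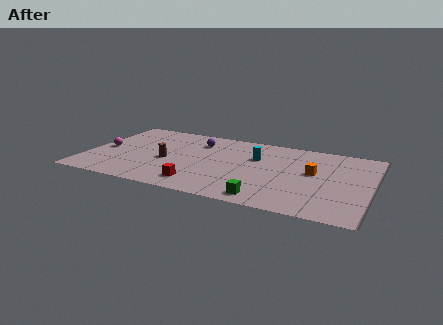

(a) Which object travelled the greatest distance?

the brown cylinder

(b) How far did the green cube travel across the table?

3.2

From (14.7, 1.4) to (11.5, 1.2), the green cube covered √(3.2² + 0.2²) ≈ 3.2 units.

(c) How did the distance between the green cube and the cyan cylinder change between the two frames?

-1.3

They were about 6.6 units apart before and 5.3 after — 1.3 units closer together.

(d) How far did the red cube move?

2.1

From (9.3, 2.2) to (7.3, 1.7), the red cube covered √(2.0² + 0.5²) ≈ 2.1 units.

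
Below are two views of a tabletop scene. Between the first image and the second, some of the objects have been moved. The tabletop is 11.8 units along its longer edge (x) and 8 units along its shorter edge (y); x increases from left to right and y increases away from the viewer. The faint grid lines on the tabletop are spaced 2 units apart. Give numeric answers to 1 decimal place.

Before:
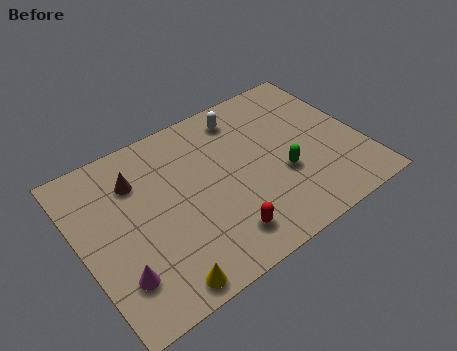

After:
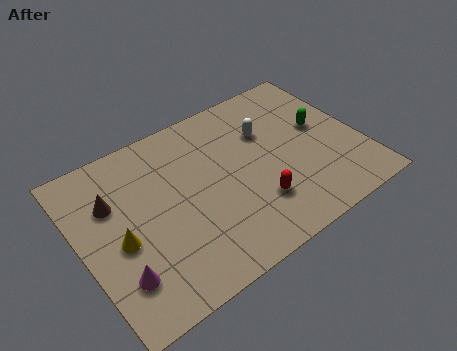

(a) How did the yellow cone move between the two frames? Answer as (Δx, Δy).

(-1.2, 2.7)

The yellow cone started near (2.7, 0.8) and ended near (1.5, 3.5).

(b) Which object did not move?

the magenta cone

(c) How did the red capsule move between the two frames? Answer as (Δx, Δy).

(1.6, 0.7)

From the two frames, the red capsule sits at roughly (5.4, 1.5) before and (7.0, 2.2) after.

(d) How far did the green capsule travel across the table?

2.5

The green capsule was near (8.3, 3.0) before and (10.3, 4.5) after, so it travelled √(2.0² + 1.5²) ≈ 2.5 units.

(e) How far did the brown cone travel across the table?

1.2

The brown cone was near (2.6, 5.9) before and (1.5, 5.4) after, so it travelled √(1.1² + 0.5²) ≈ 1.2 units.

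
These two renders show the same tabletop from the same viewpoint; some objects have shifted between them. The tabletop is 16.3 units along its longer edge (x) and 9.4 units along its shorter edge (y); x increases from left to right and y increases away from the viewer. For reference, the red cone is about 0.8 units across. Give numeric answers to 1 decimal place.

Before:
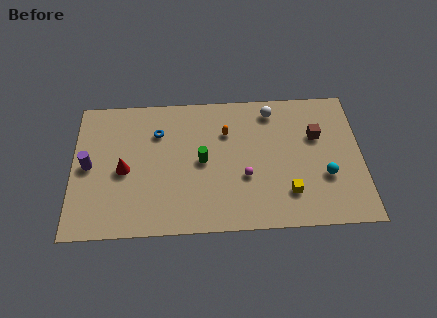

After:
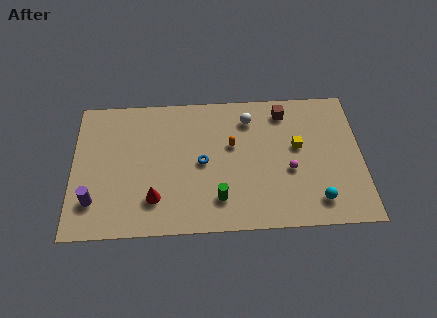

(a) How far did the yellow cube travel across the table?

3.2

From (12.1, 2.3) to (12.7, 5.4), the yellow cube covered √(0.6² + 3.1²) ≈ 3.2 units.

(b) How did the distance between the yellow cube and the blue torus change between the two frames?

-3.1

The distance was about 8.6 in the first image and 5.5 in the second, so they moved 3.1 units closer together.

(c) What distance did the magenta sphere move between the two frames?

2.5

From (9.7, 3.5) to (12.2, 3.8), the magenta sphere covered √(2.5² + 0.3²) ≈ 2.5 units.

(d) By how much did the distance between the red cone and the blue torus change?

+0.4

Before: roughly 3.1 units apart; after: 3.5. That's 0.4 units further apart.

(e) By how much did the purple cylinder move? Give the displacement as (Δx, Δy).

(0.3, -2.4)

From the two frames, the purple cylinder sits at roughly (0.9, 4.7) before and (1.2, 2.3) after.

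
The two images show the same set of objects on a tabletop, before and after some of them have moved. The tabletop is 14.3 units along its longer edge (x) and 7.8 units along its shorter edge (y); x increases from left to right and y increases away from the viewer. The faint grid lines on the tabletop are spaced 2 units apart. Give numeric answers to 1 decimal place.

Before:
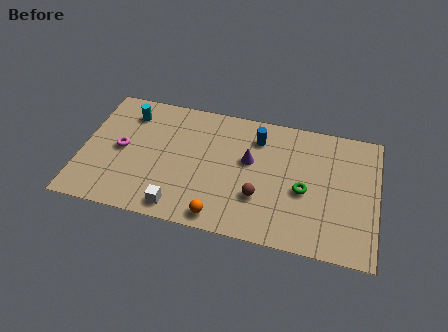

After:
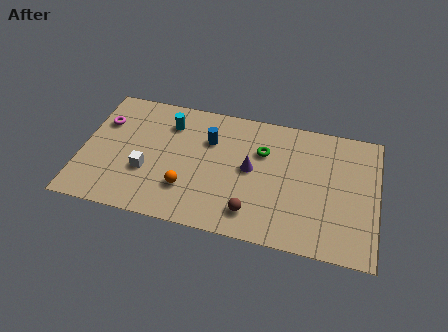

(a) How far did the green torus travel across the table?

2.8

The green torus moved from about (10.8, 3.4) to (8.7, 5.3), a distance of √(2.1² + 1.9²) ≈ 2.8.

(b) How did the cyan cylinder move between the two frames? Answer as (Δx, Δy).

(2.0, -0.2)

From the two frames, the cyan cylinder sits at roughly (2.1, 6.2) before and (4.1, 6.0) after.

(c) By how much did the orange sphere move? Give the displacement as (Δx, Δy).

(-1.7, 1.3)

The orange sphere was at about (6.9, 0.9) and moved to about (5.2, 2.2).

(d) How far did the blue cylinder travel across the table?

2.4

The blue cylinder moved from about (8.4, 6.1) to (6.1, 5.4), a distance of √(2.3² + 0.7²) ≈ 2.4.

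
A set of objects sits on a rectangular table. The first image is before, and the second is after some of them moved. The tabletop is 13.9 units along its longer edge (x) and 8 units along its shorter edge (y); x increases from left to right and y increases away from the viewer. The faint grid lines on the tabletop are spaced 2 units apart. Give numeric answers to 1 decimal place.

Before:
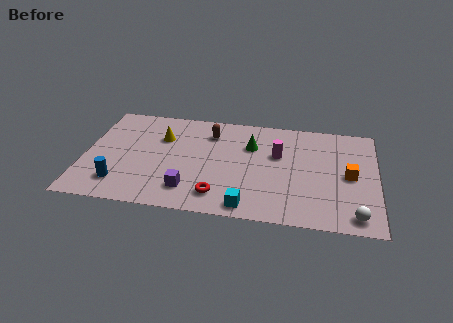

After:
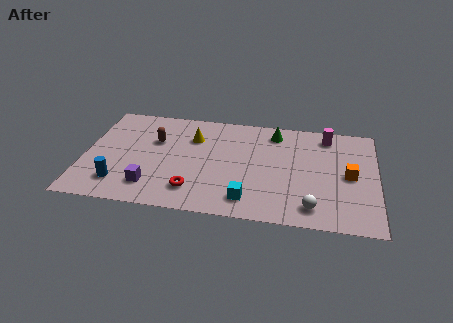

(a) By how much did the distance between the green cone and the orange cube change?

-0.4

They were about 5.0 units apart before and 4.6 after — 0.4 units closer together.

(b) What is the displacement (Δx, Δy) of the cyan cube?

(0.0, 0.5)

The cyan cube started near (7.9, 0.9) and ended near (7.9, 1.4).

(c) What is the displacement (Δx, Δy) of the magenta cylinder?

(2.3, 1.8)

From the two frames, the magenta cylinder sits at roughly (9.2, 5.0) before and (11.5, 6.8) after.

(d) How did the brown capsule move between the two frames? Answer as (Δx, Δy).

(-2.6, -1.0)

From the two frames, the brown capsule sits at roughly (5.9, 6.2) before and (3.3, 5.2) after.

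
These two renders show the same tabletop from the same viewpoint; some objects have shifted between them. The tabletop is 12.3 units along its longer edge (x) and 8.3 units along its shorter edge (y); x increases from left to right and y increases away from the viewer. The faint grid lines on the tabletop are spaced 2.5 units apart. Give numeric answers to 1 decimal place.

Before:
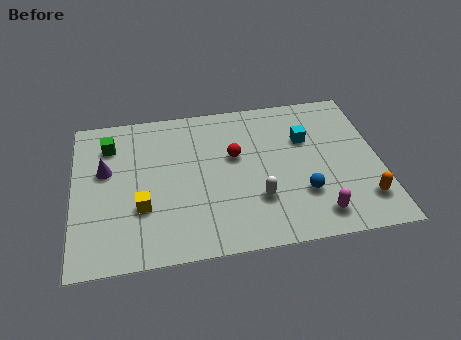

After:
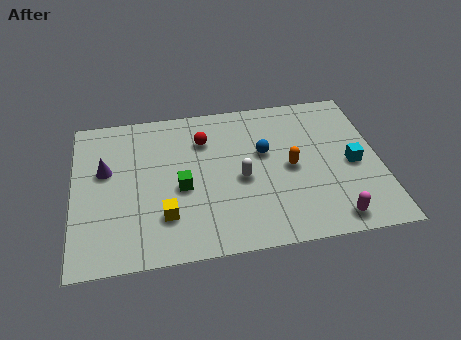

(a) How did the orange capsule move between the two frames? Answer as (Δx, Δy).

(-2.8, 2.2)

The orange capsule started near (11.5, 1.8) and ended near (8.7, 4.0).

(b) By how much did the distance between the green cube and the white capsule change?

-4.6

Before: roughly 7.0 units apart; after: 2.4. That's 4.6 units closer together.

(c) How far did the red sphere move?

1.6

The red sphere was near (6.5, 5.0) before and (5.3, 6.1) after, so it travelled √(1.2² + 1.1²) ≈ 1.6 units.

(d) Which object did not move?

the purple cone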